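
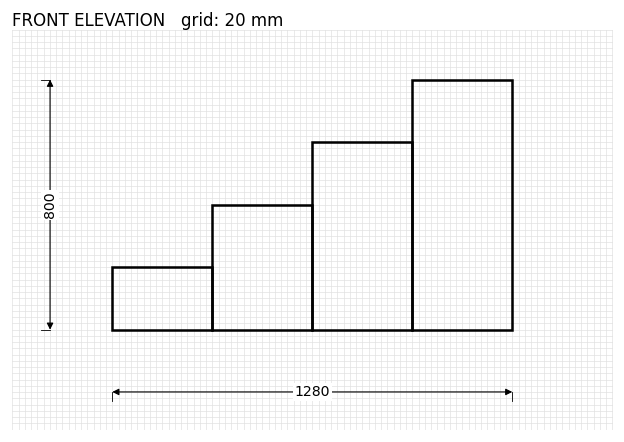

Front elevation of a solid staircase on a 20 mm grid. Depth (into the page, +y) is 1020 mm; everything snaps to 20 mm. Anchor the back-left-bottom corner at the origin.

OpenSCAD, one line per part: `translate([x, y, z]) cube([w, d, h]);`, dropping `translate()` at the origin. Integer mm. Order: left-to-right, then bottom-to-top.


cube([320, 1020, 200]);
translate([320, 0, 0]) cube([320, 1020, 400]);
translate([640, 0, 0]) cube([320, 1020, 600]);
translate([960, 0, 0]) cube([320, 1020, 800]);


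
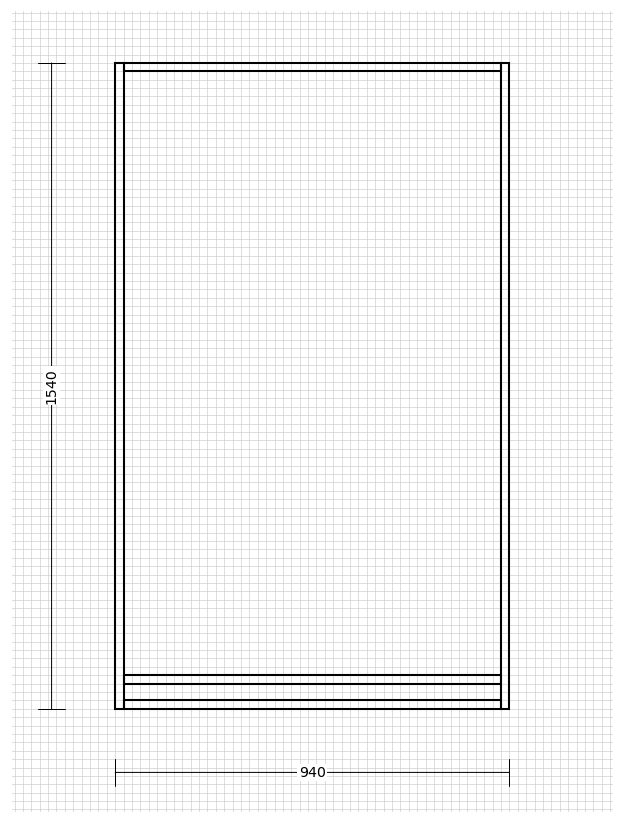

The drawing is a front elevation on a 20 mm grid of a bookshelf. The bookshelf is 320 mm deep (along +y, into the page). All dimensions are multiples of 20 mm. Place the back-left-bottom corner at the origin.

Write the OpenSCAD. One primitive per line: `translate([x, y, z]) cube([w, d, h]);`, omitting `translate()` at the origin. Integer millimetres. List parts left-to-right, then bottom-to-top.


cube([20, 320, 1540]);
translate([20, 0, 0]) cube([900, 320, 20]);
translate([20, 0, 60]) cube([900, 320, 20]);
translate([20, 0, 1520]) cube([900, 320, 20]);
translate([920, 0, 0]) cube([20, 320, 1540]);


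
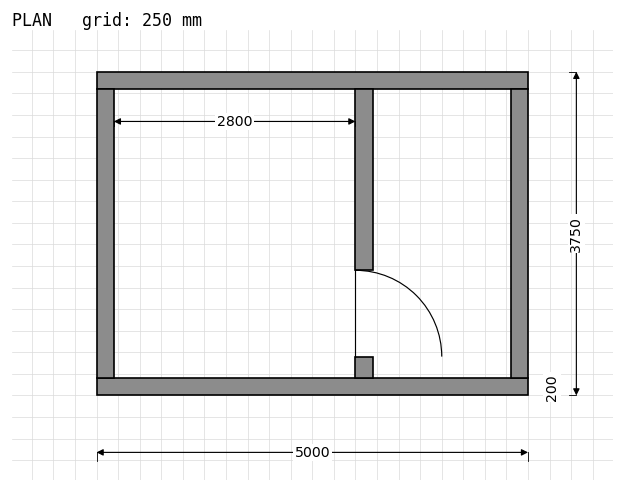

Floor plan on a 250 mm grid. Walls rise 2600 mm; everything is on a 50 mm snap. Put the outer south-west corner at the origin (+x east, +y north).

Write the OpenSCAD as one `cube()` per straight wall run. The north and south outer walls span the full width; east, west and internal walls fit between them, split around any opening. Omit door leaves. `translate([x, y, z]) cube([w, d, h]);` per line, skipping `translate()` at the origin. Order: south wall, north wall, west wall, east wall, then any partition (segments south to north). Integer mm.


cube([5000, 200, 2600]);
translate([0, 3550, 0]) cube([5000, 200, 2600]);
translate([0, 200, 0]) cube([200, 3350, 2600]);
translate([4800, 200, 0]) cube([200, 3350, 2600]);
translate([3000, 200, 0]) cube([200, 250, 2600]);
translate([3000, 1450, 0]) cube([200, 2100, 2600]);


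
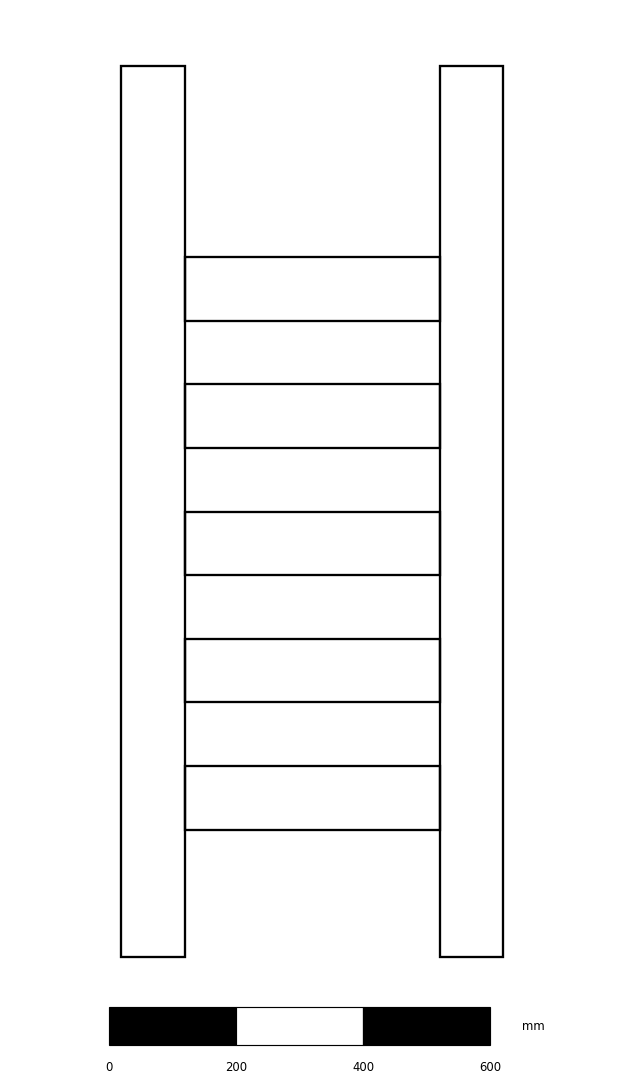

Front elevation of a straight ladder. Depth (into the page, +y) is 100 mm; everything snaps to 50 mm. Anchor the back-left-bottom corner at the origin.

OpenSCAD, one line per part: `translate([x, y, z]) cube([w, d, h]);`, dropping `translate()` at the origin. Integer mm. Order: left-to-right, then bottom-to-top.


cube([100, 100, 1400]);
translate([100, 0, 200]) cube([400, 100, 100]);
translate([100, 0, 400]) cube([400, 100, 100]);
translate([100, 0, 600]) cube([400, 100, 100]);
translate([100, 0, 800]) cube([400, 100, 100]);
translate([100, 0, 1000]) cube([400, 100, 100]);
translate([500, 0, 0]) cube([100, 100, 1400]);


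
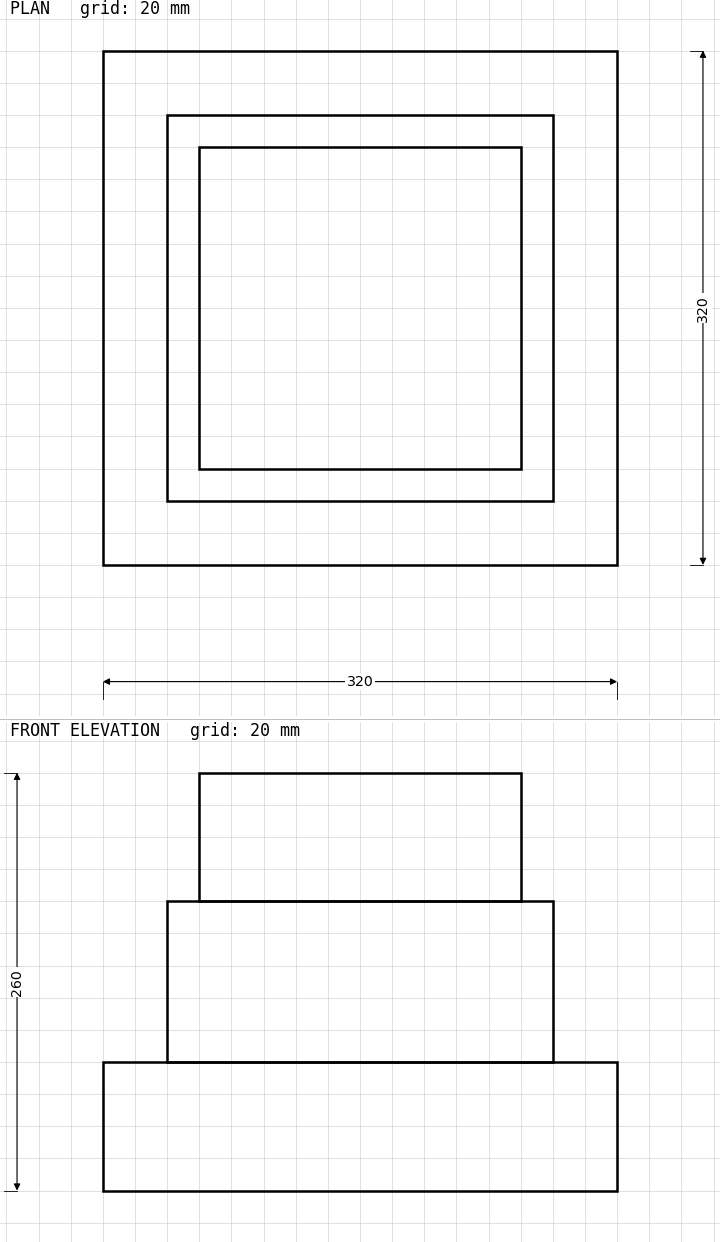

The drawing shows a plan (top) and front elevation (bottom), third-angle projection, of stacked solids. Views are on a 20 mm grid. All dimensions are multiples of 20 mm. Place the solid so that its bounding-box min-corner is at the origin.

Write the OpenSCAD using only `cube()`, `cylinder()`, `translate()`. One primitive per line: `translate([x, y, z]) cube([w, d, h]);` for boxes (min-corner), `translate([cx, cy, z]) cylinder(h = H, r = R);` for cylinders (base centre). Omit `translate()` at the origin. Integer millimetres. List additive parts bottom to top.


cube([320, 320, 80]);
translate([40, 40, 80]) cube([240, 240, 100]);
translate([60, 60, 180]) cube([200, 200, 80]);


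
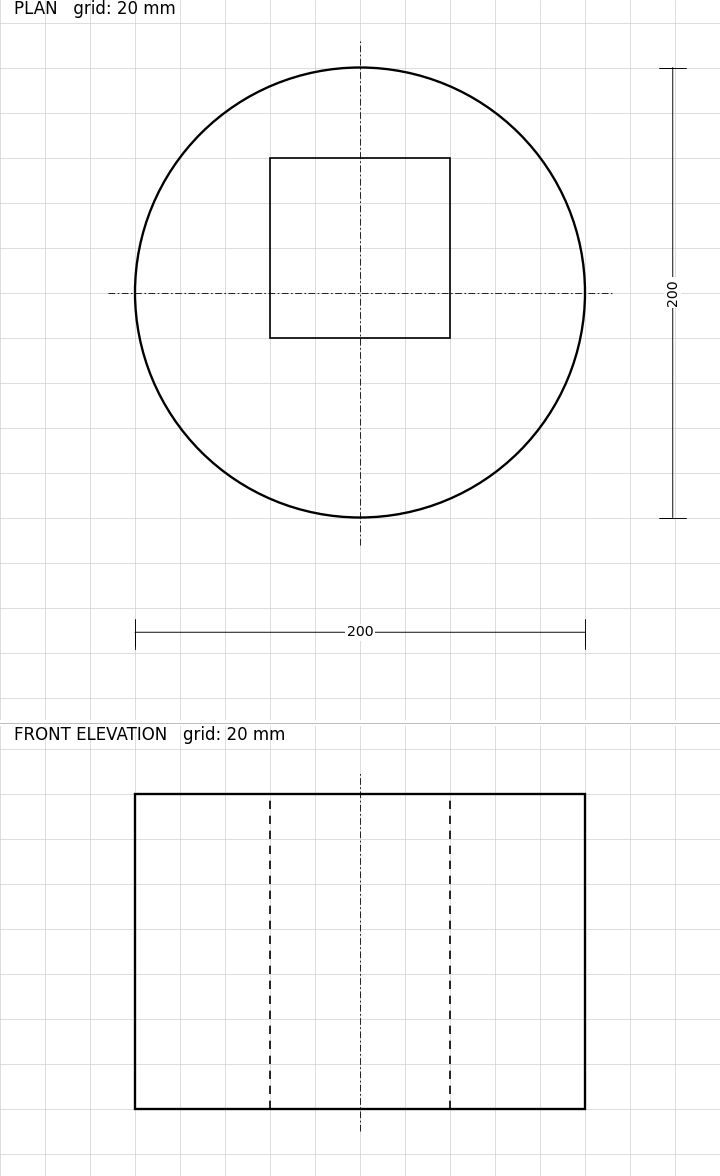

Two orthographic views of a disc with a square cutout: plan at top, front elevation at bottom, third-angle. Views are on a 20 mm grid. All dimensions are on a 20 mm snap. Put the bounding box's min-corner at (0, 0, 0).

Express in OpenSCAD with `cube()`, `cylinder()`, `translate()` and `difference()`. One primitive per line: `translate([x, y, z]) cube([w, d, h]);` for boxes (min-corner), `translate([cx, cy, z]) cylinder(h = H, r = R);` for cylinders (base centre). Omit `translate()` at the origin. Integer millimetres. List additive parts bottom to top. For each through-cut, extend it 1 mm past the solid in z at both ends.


difference() {
  translate([100, 100, 0]) cylinder(h = 140, r = 100);
  translate([60, 80, -1]) cube([80, 80, 142]);
}


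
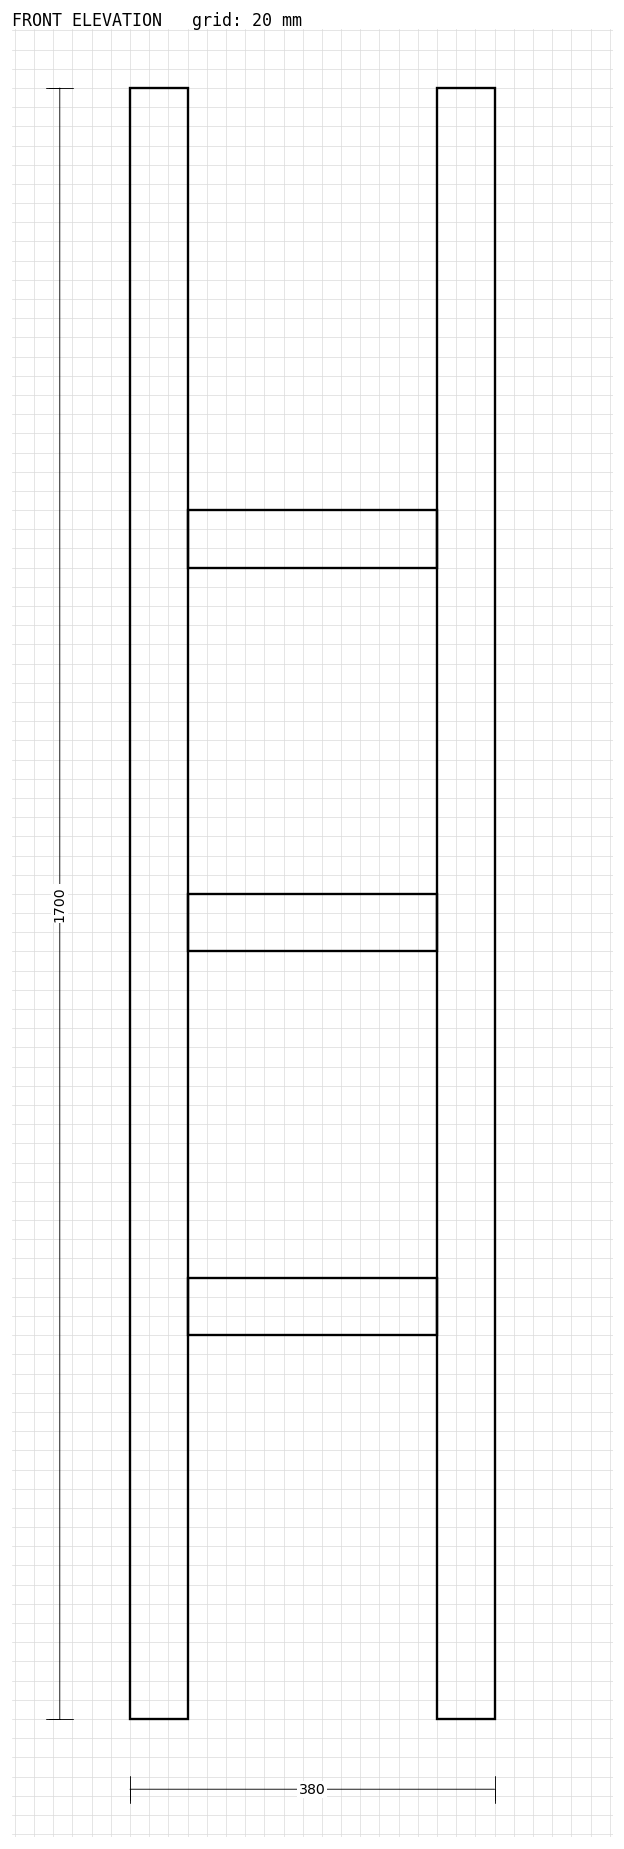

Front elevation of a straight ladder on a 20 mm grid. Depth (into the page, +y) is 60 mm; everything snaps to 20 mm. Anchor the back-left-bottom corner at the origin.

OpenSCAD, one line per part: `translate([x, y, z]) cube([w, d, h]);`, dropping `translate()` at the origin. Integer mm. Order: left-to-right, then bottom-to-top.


cube([60, 60, 1700]);
translate([60, 0, 400]) cube([260, 60, 60]);
translate([60, 0, 800]) cube([260, 60, 60]);
translate([60, 0, 1200]) cube([260, 60, 60]);
translate([320, 0, 0]) cube([60, 60, 1700]);


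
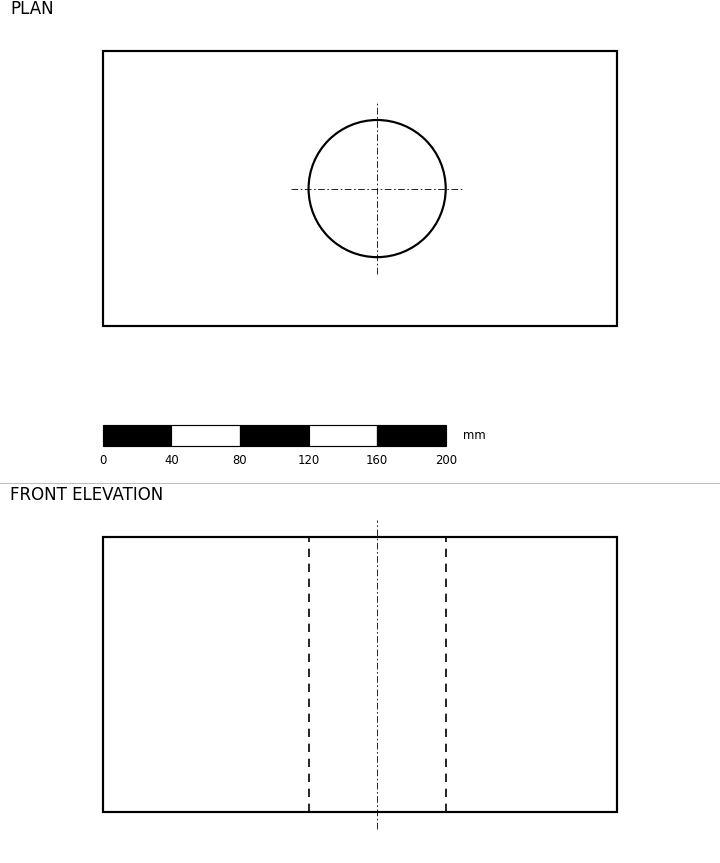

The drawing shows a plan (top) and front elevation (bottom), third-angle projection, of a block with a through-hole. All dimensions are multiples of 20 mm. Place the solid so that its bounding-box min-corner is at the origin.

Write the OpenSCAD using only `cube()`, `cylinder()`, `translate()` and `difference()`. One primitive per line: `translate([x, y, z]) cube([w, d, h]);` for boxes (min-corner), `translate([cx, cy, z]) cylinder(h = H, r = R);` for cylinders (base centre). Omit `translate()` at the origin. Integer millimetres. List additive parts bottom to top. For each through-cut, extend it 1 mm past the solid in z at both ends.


difference() {
  cube([300, 160, 160]);
  translate([160, 80, -1]) cylinder(h = 162, r = 40);
}


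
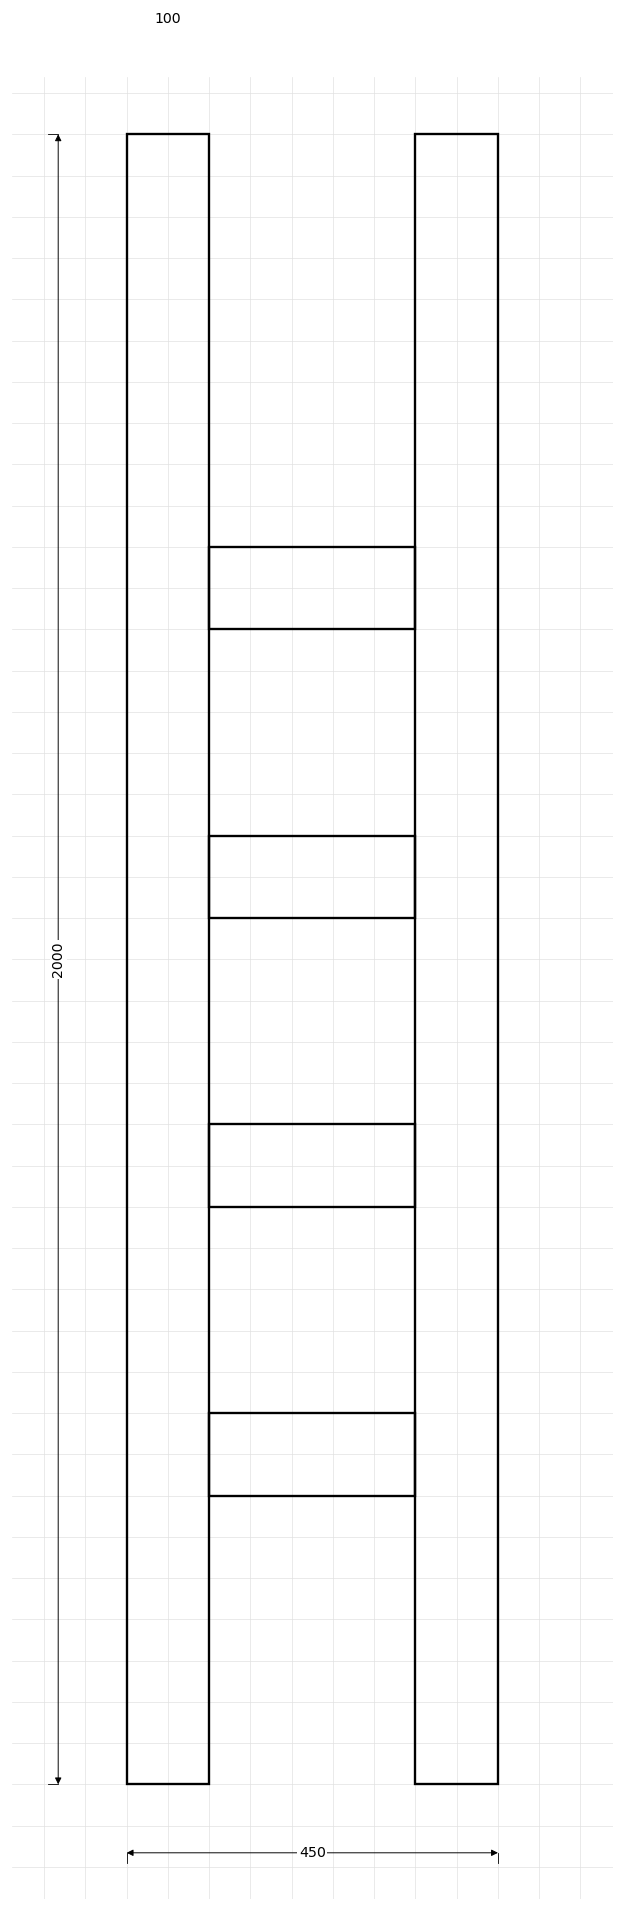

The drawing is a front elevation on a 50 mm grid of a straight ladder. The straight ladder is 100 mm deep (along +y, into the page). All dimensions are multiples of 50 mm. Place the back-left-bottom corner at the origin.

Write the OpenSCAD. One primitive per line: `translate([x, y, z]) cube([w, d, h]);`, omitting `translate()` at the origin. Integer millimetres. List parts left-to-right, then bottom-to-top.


cube([100, 100, 2000]);
translate([100, 0, 350]) cube([250, 100, 100]);
translate([100, 0, 700]) cube([250, 100, 100]);
translate([100, 0, 1050]) cube([250, 100, 100]);
translate([100, 0, 1400]) cube([250, 100, 100]);
translate([350, 0, 0]) cube([100, 100, 2000]);


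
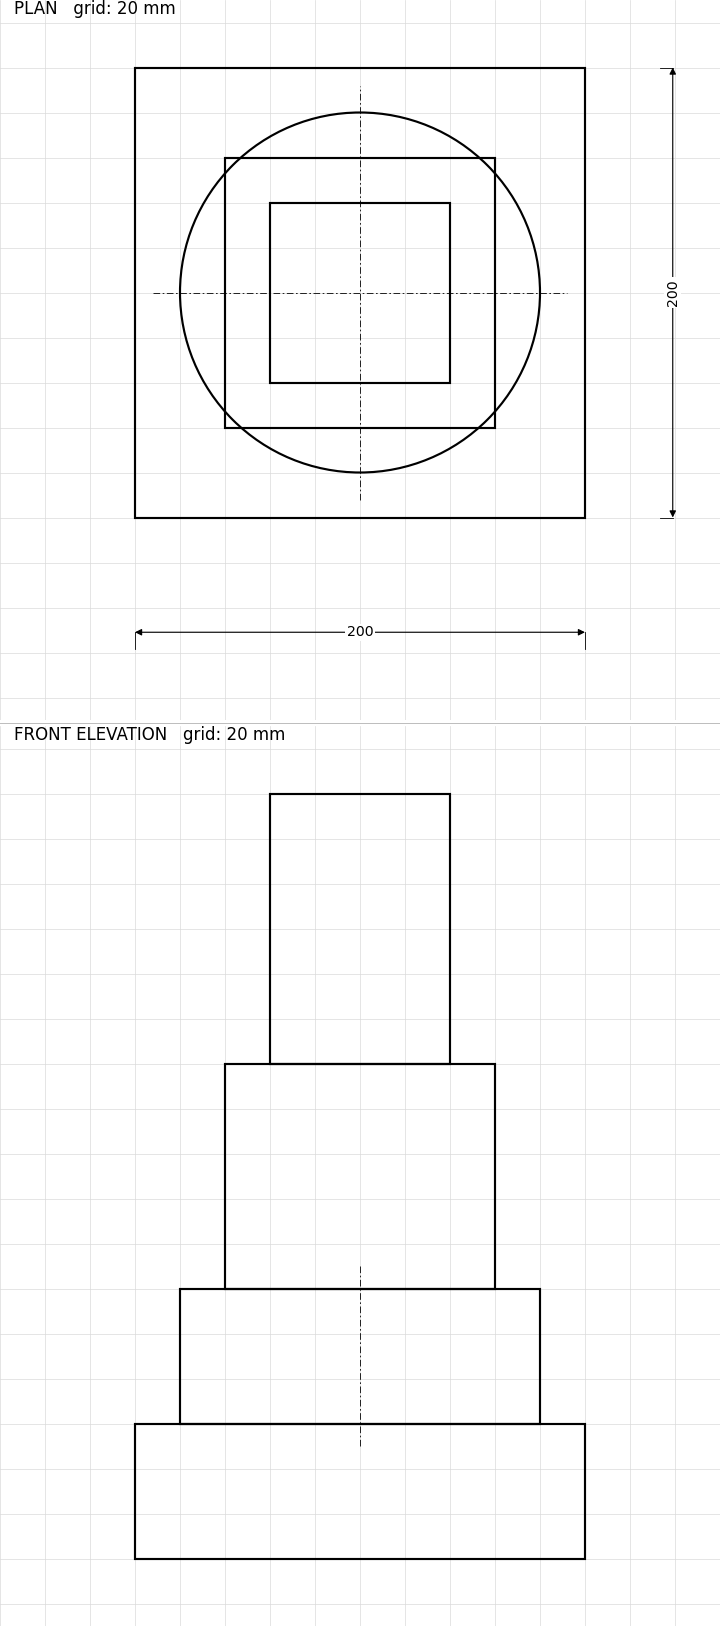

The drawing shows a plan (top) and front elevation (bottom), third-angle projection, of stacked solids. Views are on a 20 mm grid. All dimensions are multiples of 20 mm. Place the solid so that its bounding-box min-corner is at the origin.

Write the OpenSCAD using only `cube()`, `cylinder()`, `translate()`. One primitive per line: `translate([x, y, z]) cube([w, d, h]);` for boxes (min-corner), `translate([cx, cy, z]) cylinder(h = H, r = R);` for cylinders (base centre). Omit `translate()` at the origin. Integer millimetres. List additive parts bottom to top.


cube([200, 200, 60]);
translate([100, 100, 60]) cylinder(h = 60, r = 80);
translate([40, 40, 120]) cube([120, 120, 100]);
translate([60, 60, 220]) cube([80, 80, 120]);


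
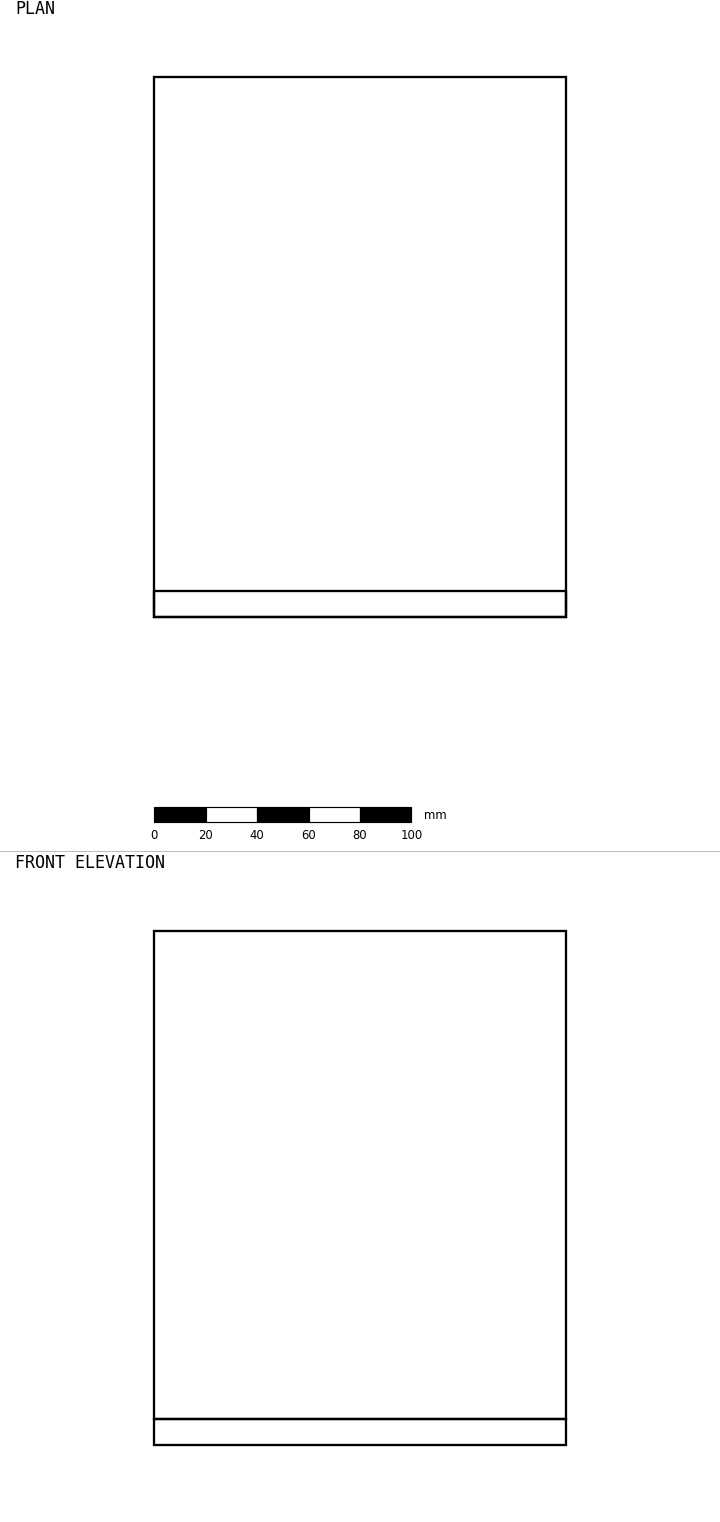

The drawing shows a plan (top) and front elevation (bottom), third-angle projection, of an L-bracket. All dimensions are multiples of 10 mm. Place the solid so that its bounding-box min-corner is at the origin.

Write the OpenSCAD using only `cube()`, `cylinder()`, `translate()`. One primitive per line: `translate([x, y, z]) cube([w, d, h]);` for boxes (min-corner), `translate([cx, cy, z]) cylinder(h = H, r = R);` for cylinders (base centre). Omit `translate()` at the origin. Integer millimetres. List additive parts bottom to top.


cube([160, 210, 10]);
translate([0, 0, 10]) cube([160, 10, 190]);


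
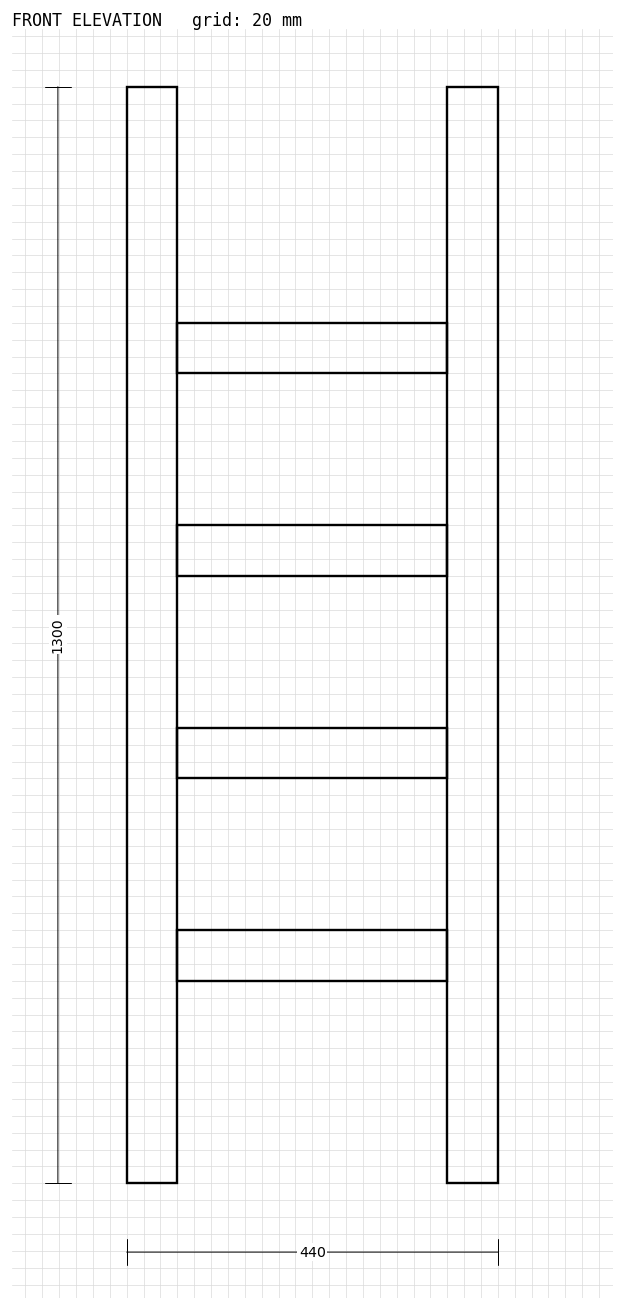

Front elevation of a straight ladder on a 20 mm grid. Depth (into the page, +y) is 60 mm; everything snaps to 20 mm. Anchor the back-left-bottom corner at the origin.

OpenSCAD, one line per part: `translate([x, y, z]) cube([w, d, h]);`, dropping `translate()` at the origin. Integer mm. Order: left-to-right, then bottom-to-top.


cube([60, 60, 1300]);
translate([60, 0, 240]) cube([320, 60, 60]);
translate([60, 0, 480]) cube([320, 60, 60]);
translate([60, 0, 720]) cube([320, 60, 60]);
translate([60, 0, 960]) cube([320, 60, 60]);
translate([380, 0, 0]) cube([60, 60, 1300]);


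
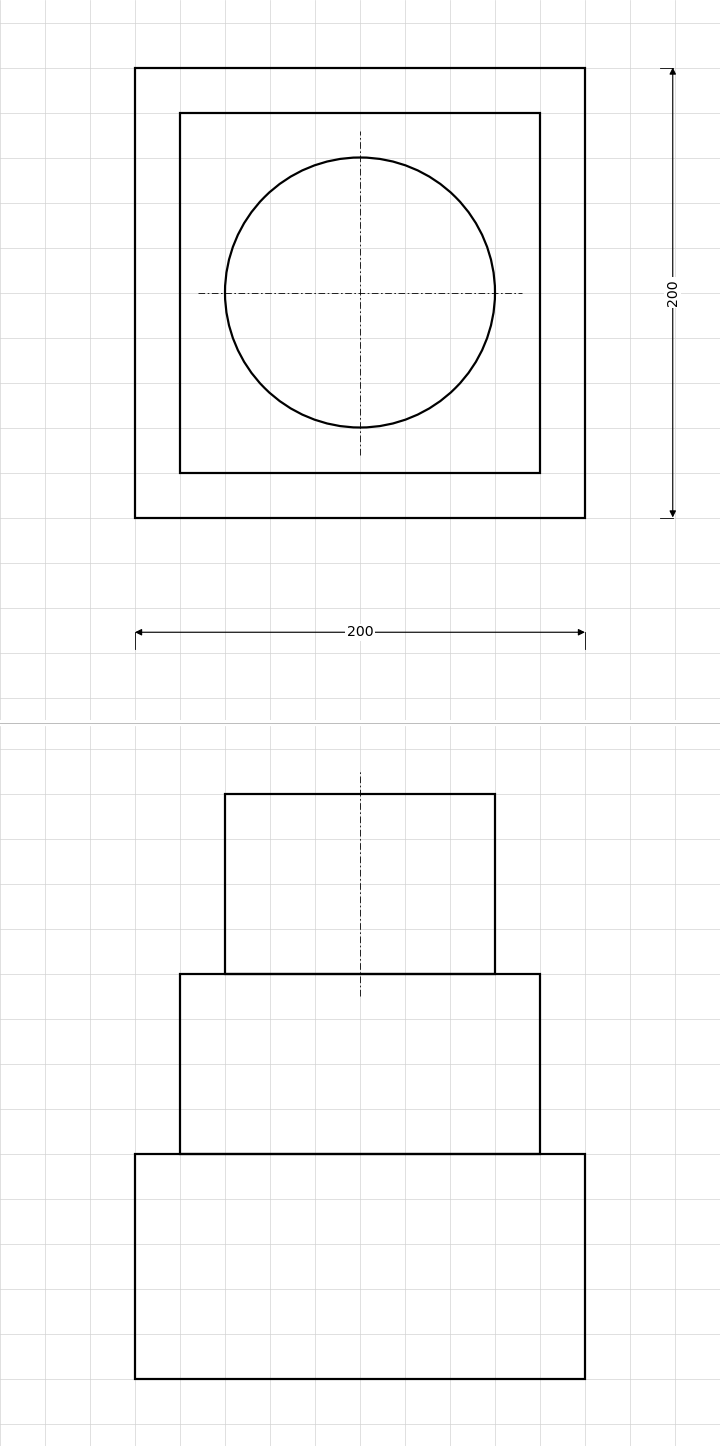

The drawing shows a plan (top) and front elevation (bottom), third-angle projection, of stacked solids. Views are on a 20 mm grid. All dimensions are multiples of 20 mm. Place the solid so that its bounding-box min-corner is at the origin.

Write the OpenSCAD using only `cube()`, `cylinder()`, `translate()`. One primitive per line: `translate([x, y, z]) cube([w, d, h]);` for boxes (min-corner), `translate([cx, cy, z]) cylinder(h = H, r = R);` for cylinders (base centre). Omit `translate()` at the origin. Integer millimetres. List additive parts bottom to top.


cube([200, 200, 100]);
translate([20, 20, 100]) cube([160, 160, 80]);
translate([100, 100, 180]) cylinder(h = 80, r = 60);


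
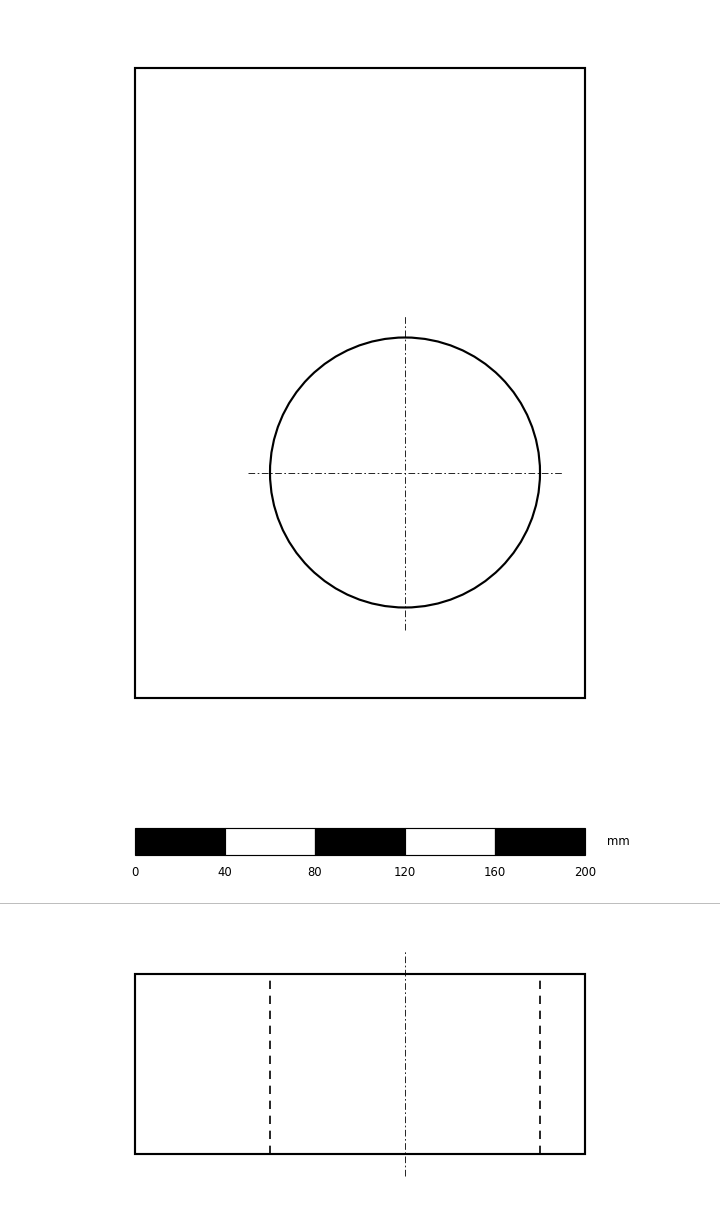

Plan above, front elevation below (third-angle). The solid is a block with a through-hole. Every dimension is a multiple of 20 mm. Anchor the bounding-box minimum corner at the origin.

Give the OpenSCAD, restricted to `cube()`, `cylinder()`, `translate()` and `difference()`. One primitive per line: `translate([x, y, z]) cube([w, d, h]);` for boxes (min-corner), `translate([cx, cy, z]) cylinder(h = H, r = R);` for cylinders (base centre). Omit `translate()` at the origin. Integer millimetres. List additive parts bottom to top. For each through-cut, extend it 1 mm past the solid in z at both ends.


difference() {
  cube([200, 280, 80]);
  translate([120, 100, -1]) cylinder(h = 82, r = 60);
}


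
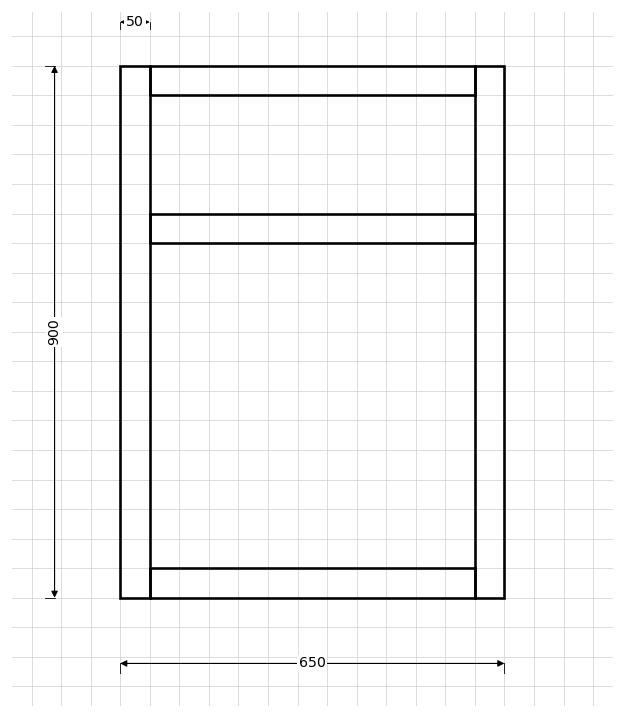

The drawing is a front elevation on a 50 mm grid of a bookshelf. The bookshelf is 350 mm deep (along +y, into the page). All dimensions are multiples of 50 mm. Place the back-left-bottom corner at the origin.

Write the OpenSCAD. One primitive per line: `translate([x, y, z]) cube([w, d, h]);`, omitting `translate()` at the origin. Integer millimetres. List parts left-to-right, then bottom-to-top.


cube([50, 350, 900]);
translate([50, 0, 0]) cube([550, 350, 50]);
translate([50, 0, 600]) cube([550, 350, 50]);
translate([50, 0, 850]) cube([550, 350, 50]);
translate([600, 0, 0]) cube([50, 350, 900]);


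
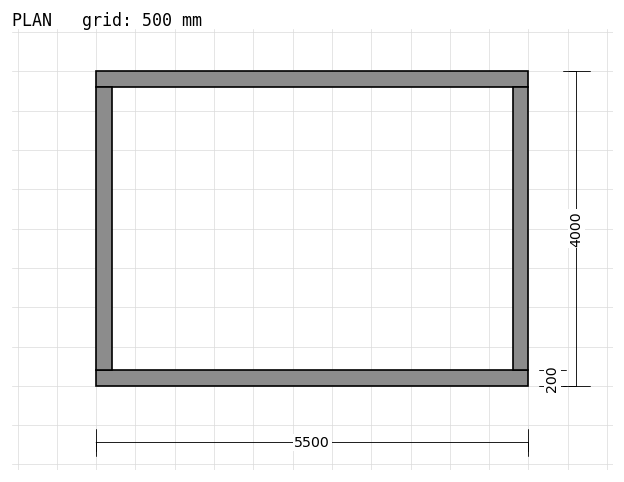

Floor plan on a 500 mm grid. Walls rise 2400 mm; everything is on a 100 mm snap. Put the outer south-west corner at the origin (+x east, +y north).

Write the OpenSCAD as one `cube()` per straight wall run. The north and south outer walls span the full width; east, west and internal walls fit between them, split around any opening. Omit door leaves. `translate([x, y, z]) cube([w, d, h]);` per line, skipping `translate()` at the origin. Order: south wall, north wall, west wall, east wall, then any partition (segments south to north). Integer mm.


cube([5500, 200, 2400]);
translate([0, 3800, 0]) cube([5500, 200, 2400]);
translate([0, 200, 0]) cube([200, 3600, 2400]);
translate([5300, 200, 0]) cube([200, 3600, 2400]);


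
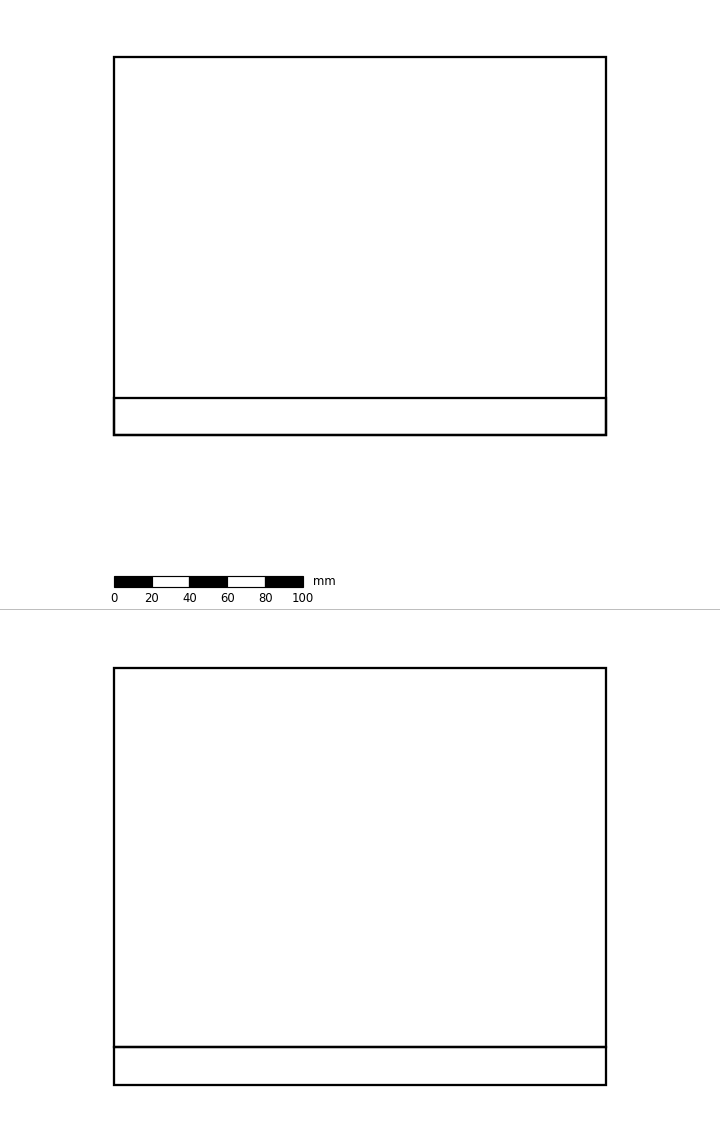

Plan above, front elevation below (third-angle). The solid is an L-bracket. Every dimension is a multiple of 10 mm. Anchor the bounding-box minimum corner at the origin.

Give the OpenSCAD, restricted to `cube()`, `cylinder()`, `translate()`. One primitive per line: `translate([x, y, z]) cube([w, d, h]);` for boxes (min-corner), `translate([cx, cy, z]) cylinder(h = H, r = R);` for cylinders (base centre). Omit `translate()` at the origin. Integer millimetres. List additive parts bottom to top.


cube([260, 200, 20]);
translate([0, 0, 20]) cube([260, 20, 200]);


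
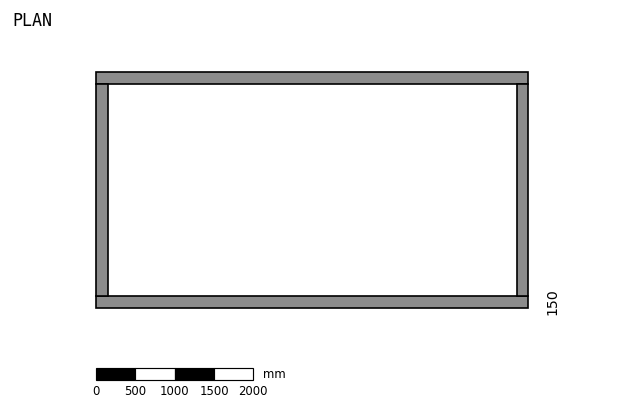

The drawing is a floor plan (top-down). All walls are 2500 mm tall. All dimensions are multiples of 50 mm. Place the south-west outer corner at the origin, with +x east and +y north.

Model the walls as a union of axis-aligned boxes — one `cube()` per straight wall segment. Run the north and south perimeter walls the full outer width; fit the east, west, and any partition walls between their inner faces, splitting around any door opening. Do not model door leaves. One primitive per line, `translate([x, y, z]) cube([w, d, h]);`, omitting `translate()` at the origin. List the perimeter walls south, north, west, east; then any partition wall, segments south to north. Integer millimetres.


cube([5500, 150, 2500]);
translate([0, 2850, 0]) cube([5500, 150, 2500]);
translate([0, 150, 0]) cube([150, 2700, 2500]);
translate([5350, 150, 0]) cube([150, 2700, 2500]);


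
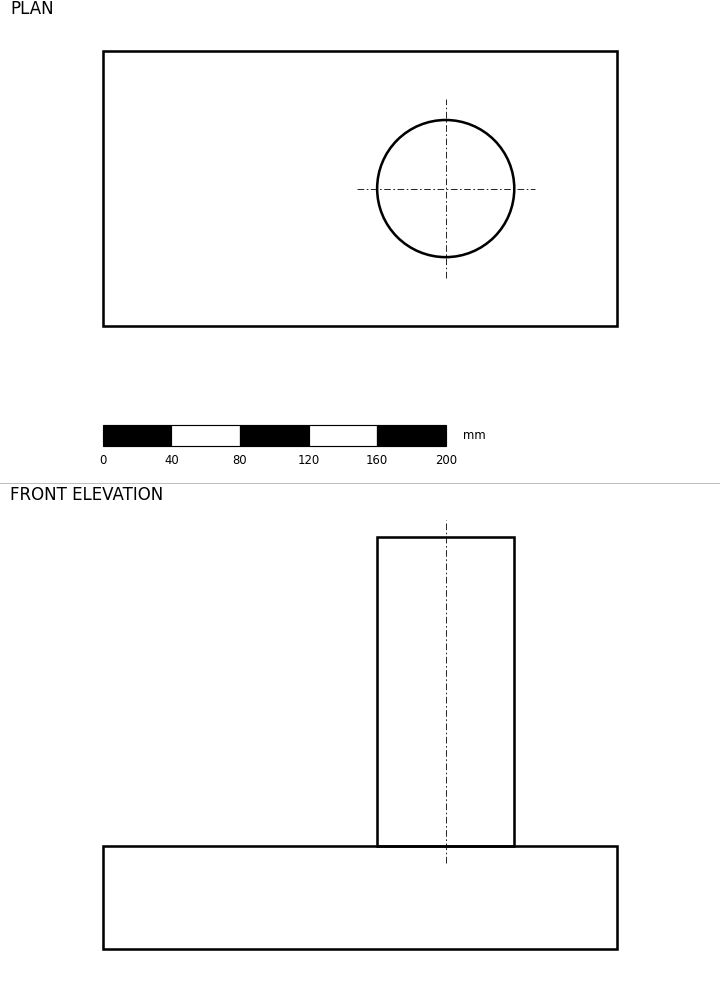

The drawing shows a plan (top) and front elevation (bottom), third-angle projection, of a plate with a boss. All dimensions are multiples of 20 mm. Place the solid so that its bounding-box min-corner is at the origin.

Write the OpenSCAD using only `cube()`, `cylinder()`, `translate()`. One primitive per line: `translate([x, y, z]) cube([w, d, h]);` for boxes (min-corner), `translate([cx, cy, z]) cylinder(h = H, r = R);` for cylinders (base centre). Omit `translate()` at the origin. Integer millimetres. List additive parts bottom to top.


cube([300, 160, 60]);
translate([200, 80, 60]) cylinder(h = 180, r = 40);


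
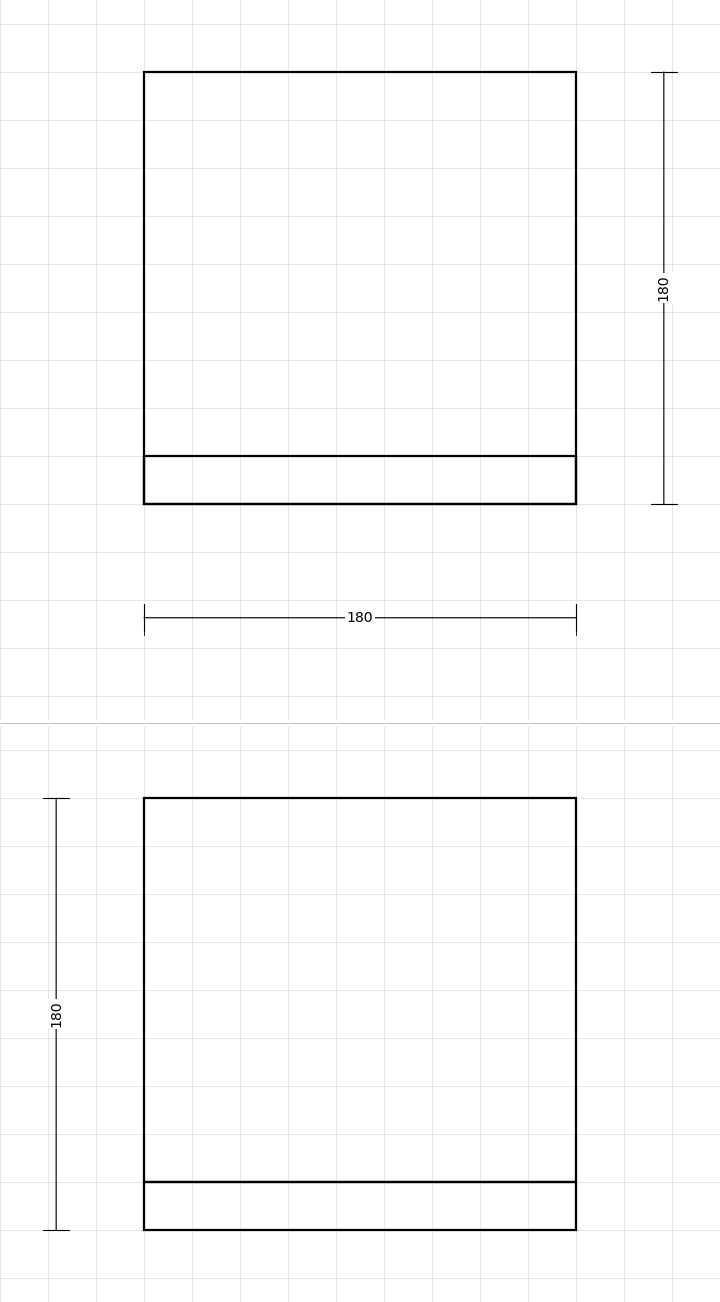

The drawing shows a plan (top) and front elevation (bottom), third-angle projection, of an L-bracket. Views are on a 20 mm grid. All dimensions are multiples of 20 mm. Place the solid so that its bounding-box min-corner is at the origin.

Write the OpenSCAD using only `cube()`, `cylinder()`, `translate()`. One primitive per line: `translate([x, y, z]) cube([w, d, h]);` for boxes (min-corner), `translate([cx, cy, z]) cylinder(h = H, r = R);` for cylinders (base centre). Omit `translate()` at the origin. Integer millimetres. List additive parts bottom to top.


cube([180, 180, 20]);
translate([0, 0, 20]) cube([180, 20, 160]);


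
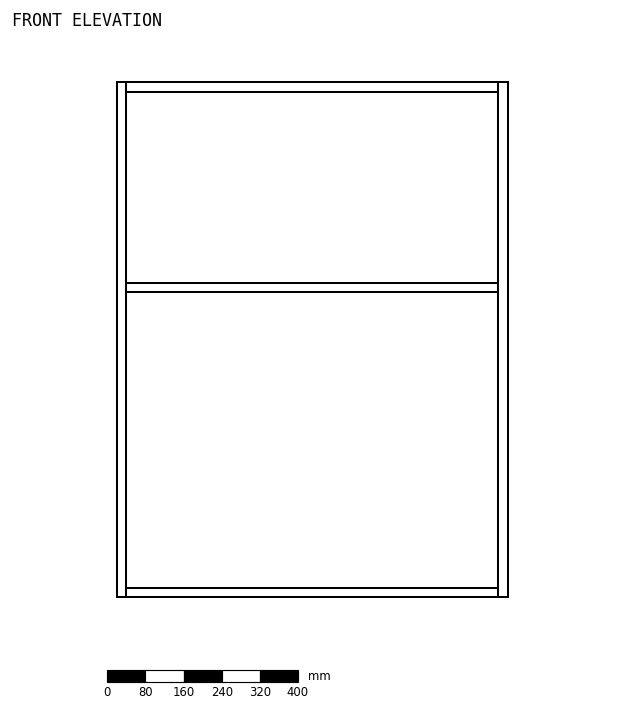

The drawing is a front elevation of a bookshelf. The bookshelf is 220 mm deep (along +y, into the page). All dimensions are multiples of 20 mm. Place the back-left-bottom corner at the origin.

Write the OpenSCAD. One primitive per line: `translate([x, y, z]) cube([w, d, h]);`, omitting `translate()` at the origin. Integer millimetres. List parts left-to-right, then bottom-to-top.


cube([20, 220, 1080]);
translate([20, 0, 0]) cube([780, 220, 20]);
translate([20, 0, 640]) cube([780, 220, 20]);
translate([20, 0, 1060]) cube([780, 220, 20]);
translate([800, 0, 0]) cube([20, 220, 1080]);


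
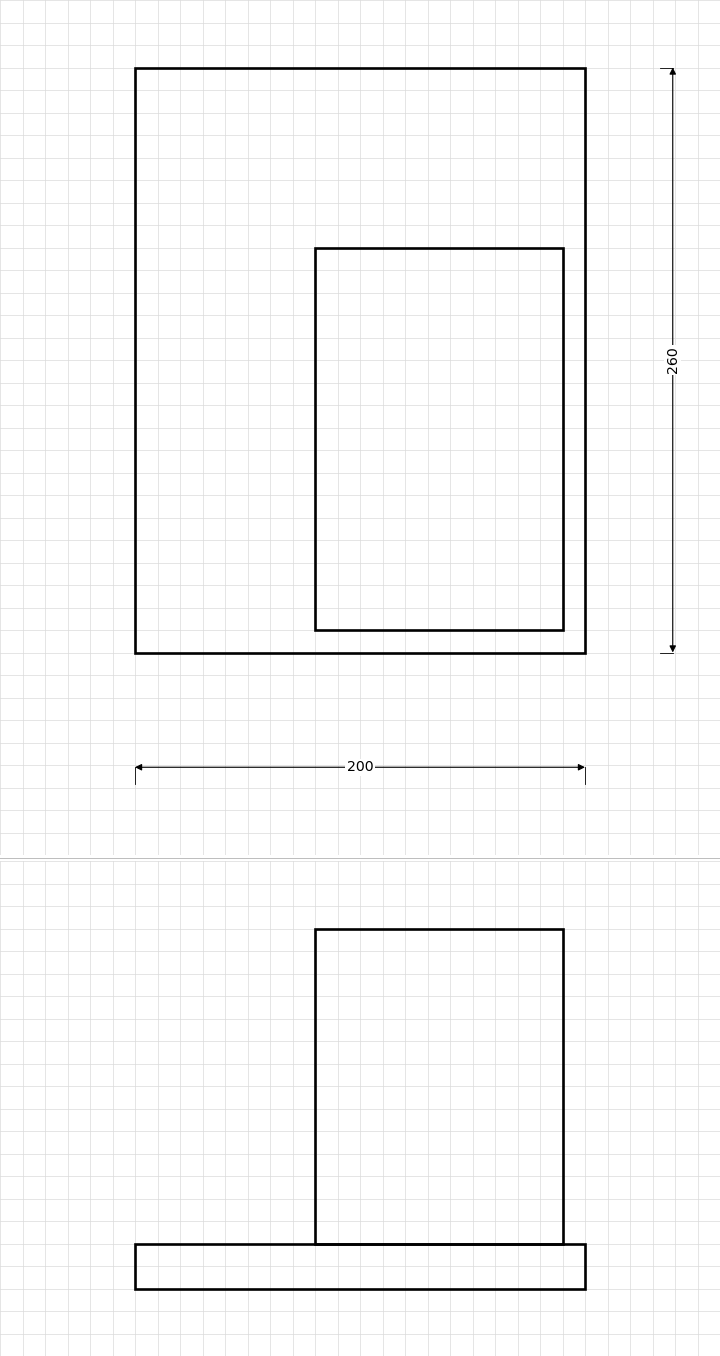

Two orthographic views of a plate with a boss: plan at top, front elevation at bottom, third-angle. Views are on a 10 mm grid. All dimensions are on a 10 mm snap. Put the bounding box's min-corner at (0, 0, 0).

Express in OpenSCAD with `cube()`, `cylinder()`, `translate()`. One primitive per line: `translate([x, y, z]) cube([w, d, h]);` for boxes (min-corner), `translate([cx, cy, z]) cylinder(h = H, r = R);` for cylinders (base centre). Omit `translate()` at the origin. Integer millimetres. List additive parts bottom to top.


cube([200, 260, 20]);
translate([80, 10, 20]) cube([110, 170, 140]);


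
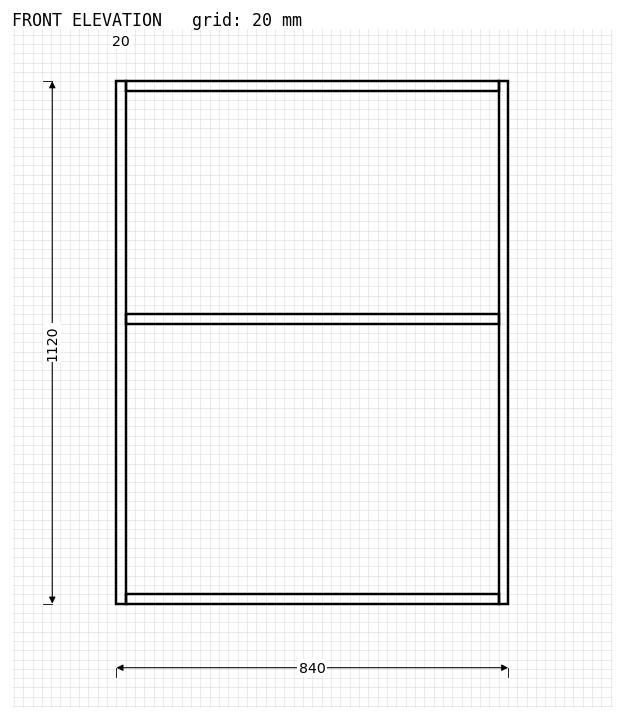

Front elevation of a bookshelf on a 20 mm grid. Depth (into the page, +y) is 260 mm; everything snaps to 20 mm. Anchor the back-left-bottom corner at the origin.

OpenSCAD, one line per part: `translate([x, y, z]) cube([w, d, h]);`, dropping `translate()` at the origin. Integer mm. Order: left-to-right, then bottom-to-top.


cube([20, 260, 1120]);
translate([20, 0, 0]) cube([800, 260, 20]);
translate([20, 0, 600]) cube([800, 260, 20]);
translate([20, 0, 1100]) cube([800, 260, 20]);
translate([820, 0, 0]) cube([20, 260, 1120]);


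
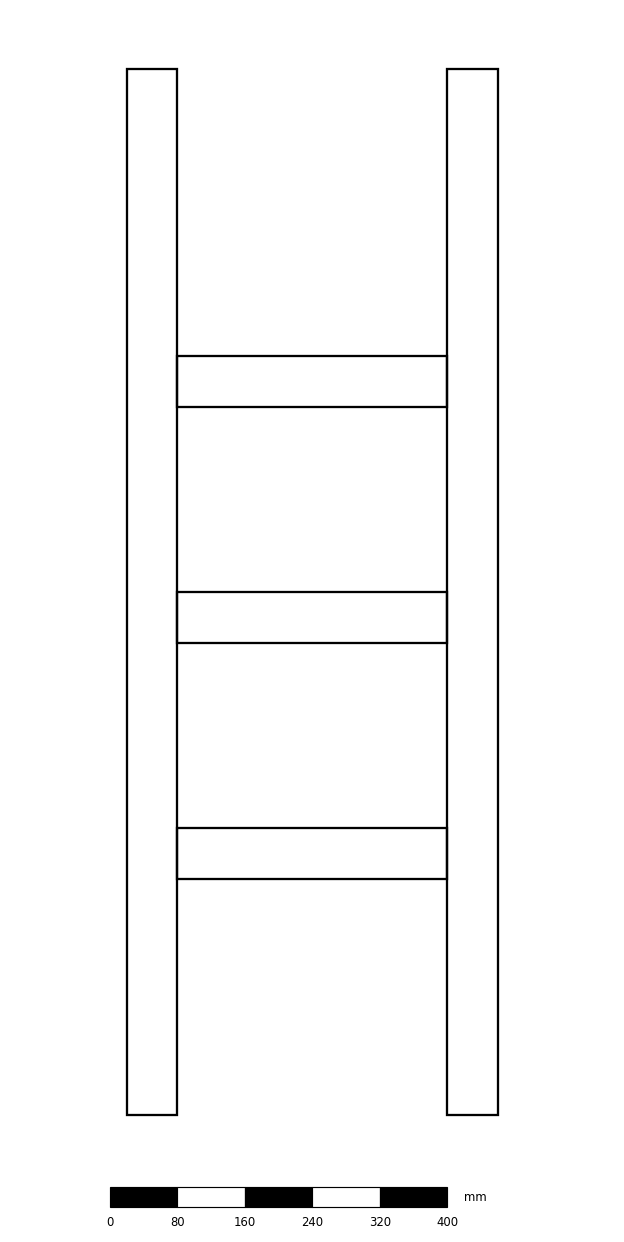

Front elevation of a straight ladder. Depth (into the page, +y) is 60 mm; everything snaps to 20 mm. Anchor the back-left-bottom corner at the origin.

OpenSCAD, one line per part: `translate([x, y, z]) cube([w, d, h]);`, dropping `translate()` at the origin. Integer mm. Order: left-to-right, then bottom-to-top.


cube([60, 60, 1240]);
translate([60, 0, 280]) cube([320, 60, 60]);
translate([60, 0, 560]) cube([320, 60, 60]);
translate([60, 0, 840]) cube([320, 60, 60]);
translate([380, 0, 0]) cube([60, 60, 1240]);


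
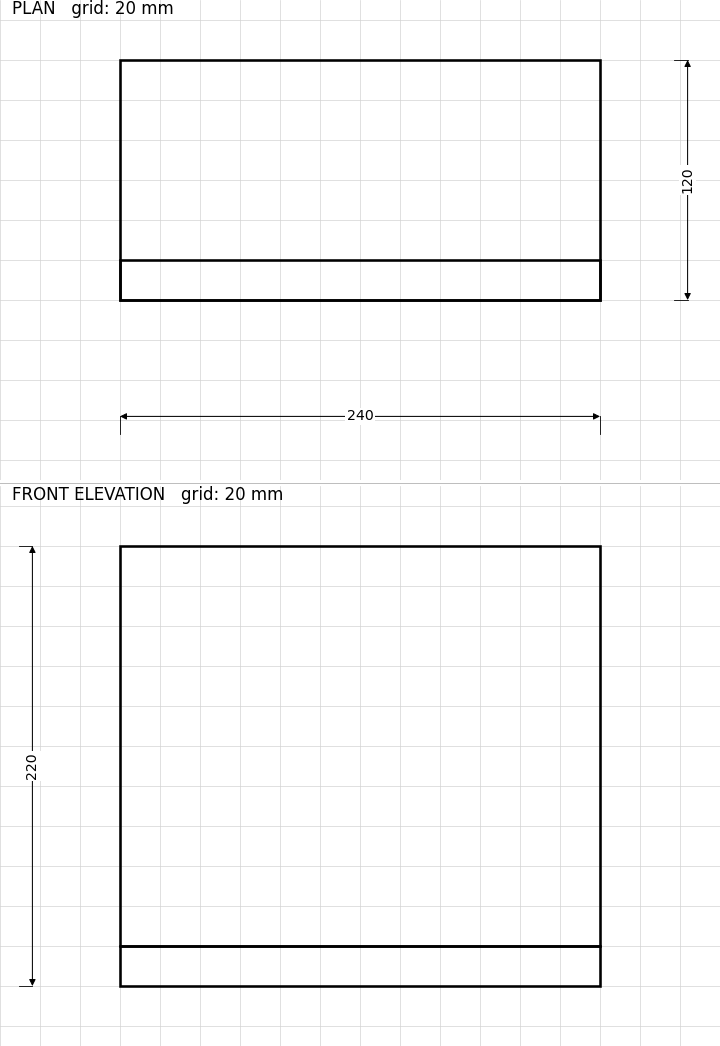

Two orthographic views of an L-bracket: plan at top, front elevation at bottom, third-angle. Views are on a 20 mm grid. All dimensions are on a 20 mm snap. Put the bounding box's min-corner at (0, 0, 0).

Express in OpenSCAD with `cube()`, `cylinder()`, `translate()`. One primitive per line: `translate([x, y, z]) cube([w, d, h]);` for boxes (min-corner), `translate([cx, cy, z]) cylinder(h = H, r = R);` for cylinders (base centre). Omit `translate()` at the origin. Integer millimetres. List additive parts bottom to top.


cube([240, 120, 20]);
translate([0, 0, 20]) cube([240, 20, 200]);


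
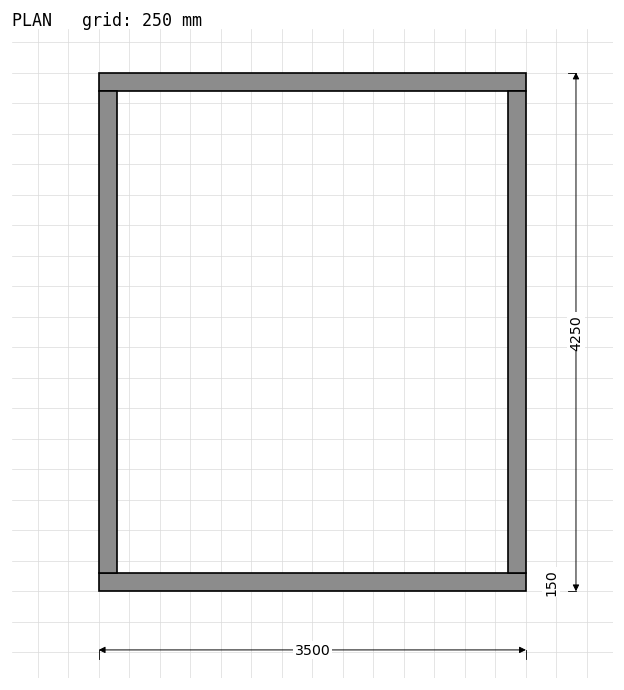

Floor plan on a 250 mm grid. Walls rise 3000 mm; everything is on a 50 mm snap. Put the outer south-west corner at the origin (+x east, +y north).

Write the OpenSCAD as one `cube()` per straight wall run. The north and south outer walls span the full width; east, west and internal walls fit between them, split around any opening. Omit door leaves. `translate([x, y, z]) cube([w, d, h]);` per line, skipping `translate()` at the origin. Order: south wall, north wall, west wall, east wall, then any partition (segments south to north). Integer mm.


cube([3500, 150, 3000]);
translate([0, 4100, 0]) cube([3500, 150, 3000]);
translate([0, 150, 0]) cube([150, 3950, 3000]);
translate([3350, 150, 0]) cube([150, 3950, 3000]);


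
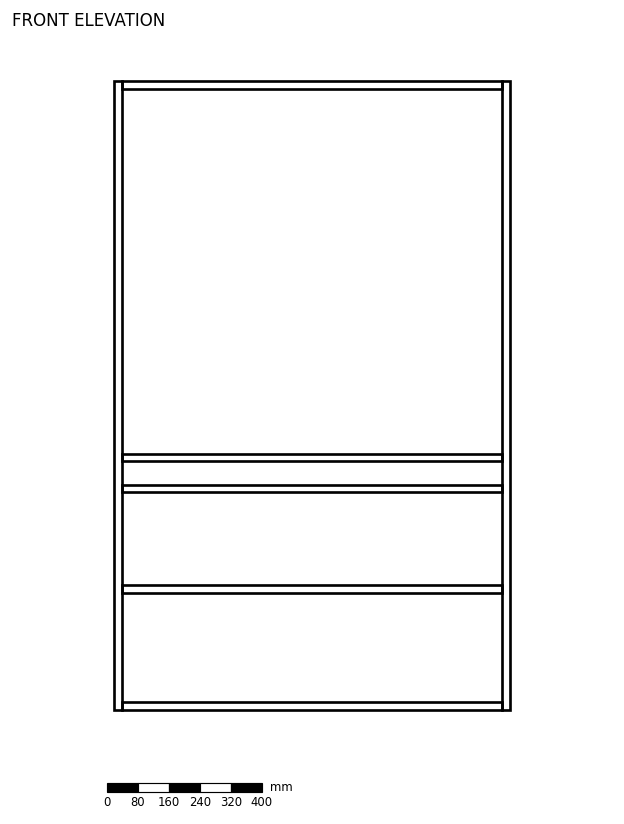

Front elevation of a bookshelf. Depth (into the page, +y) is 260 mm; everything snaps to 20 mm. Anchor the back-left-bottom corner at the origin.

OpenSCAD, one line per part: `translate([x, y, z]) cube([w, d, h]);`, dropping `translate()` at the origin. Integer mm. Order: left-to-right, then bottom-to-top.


cube([20, 260, 1620]);
translate([20, 0, 0]) cube([980, 260, 20]);
translate([20, 0, 300]) cube([980, 260, 20]);
translate([20, 0, 560]) cube([980, 260, 20]);
translate([20, 0, 640]) cube([980, 260, 20]);
translate([20, 0, 1600]) cube([980, 260, 20]);
translate([1000, 0, 0]) cube([20, 260, 1620]);


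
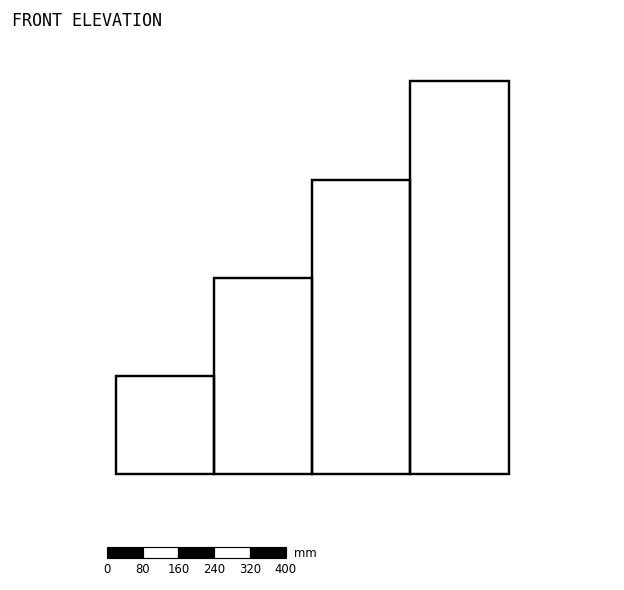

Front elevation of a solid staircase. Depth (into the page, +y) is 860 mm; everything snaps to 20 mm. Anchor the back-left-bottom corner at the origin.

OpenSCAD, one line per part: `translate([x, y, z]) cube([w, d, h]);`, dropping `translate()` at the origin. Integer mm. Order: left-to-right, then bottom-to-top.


cube([220, 860, 220]);
translate([220, 0, 0]) cube([220, 860, 440]);
translate([440, 0, 0]) cube([220, 860, 660]);
translate([660, 0, 0]) cube([220, 860, 880]);


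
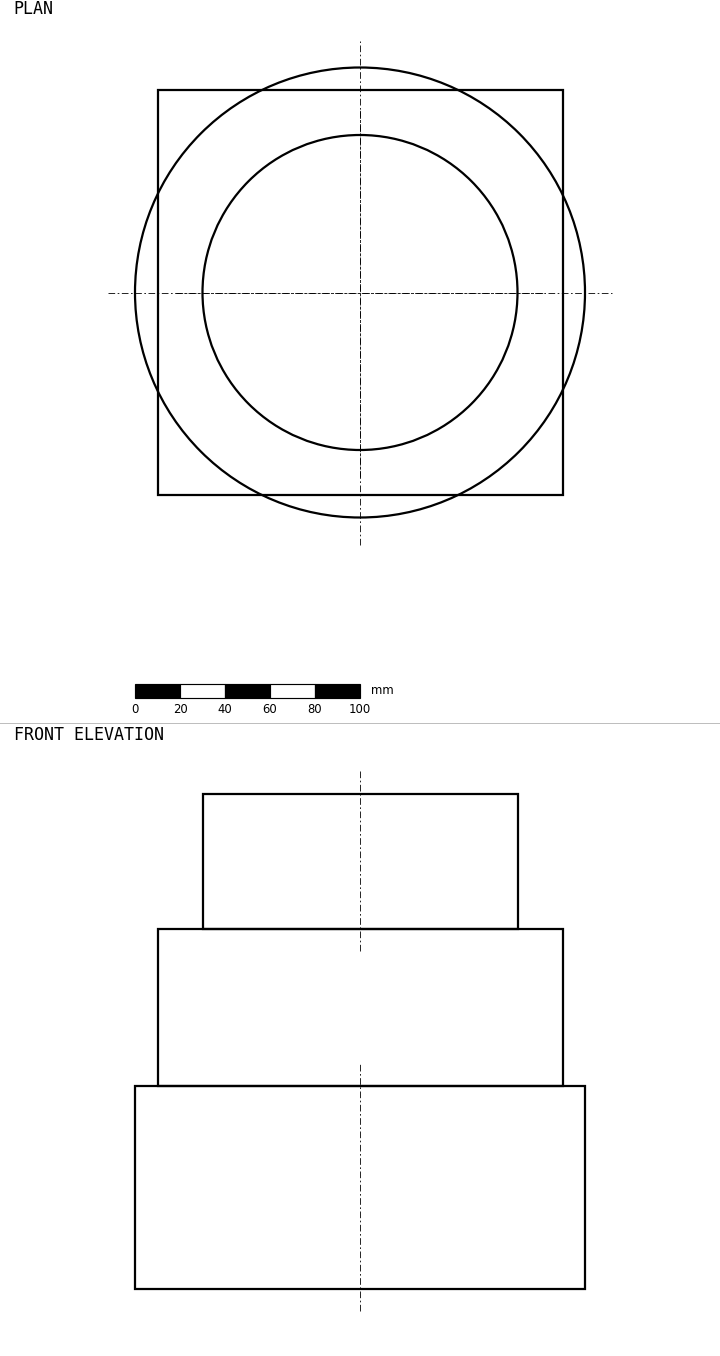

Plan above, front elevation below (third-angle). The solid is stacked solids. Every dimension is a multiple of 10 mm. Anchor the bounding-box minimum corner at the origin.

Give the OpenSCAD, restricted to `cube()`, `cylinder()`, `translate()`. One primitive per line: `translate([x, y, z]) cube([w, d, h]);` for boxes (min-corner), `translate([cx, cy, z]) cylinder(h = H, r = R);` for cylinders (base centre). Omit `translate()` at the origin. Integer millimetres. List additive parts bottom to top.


translate([100, 100, 0]) cylinder(h = 90, r = 100);
translate([10, 10, 90]) cube([180, 180, 70]);
translate([100, 100, 160]) cylinder(h = 60, r = 70);


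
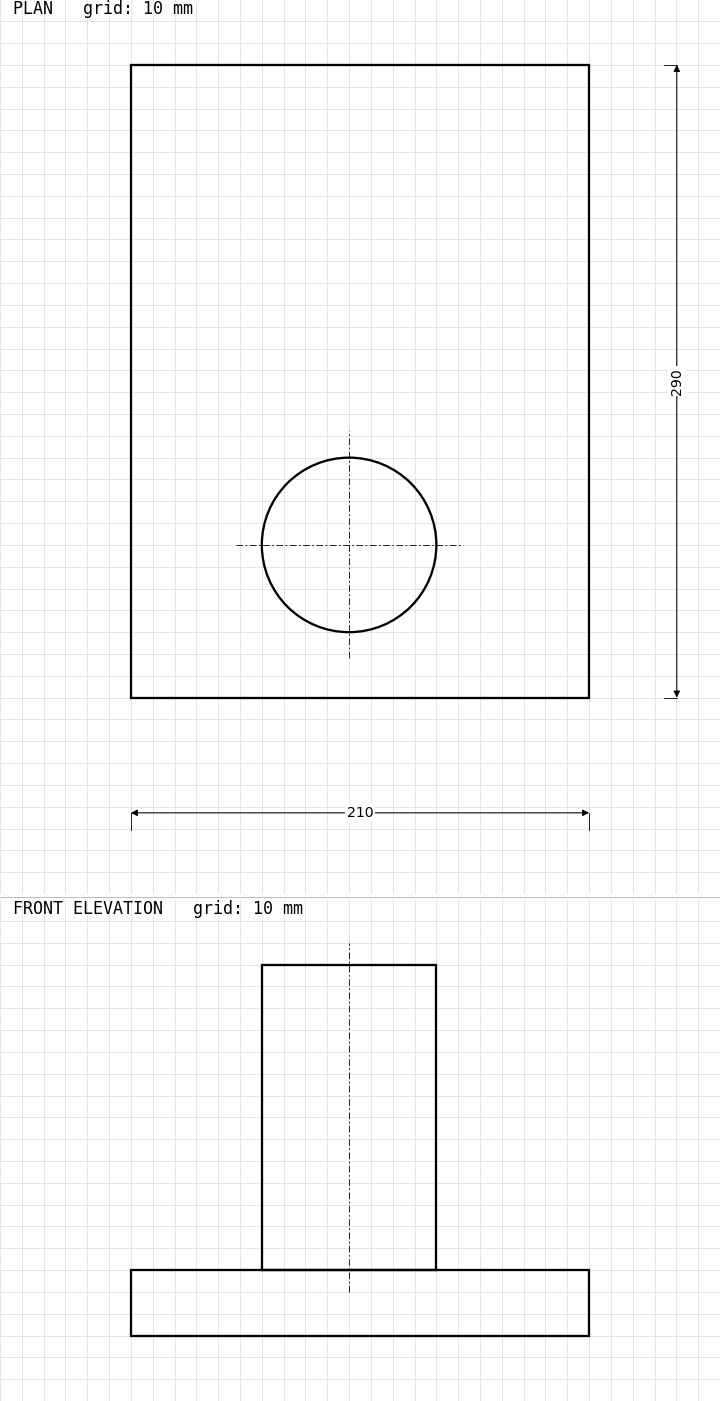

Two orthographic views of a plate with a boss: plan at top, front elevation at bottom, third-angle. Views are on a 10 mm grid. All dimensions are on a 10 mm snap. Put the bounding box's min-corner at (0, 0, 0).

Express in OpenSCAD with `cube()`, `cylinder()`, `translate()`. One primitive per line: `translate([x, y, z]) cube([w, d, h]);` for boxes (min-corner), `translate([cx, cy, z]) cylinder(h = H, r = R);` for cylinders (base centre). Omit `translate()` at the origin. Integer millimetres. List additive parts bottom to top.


cube([210, 290, 30]);
translate([100, 70, 30]) cylinder(h = 140, r = 40);


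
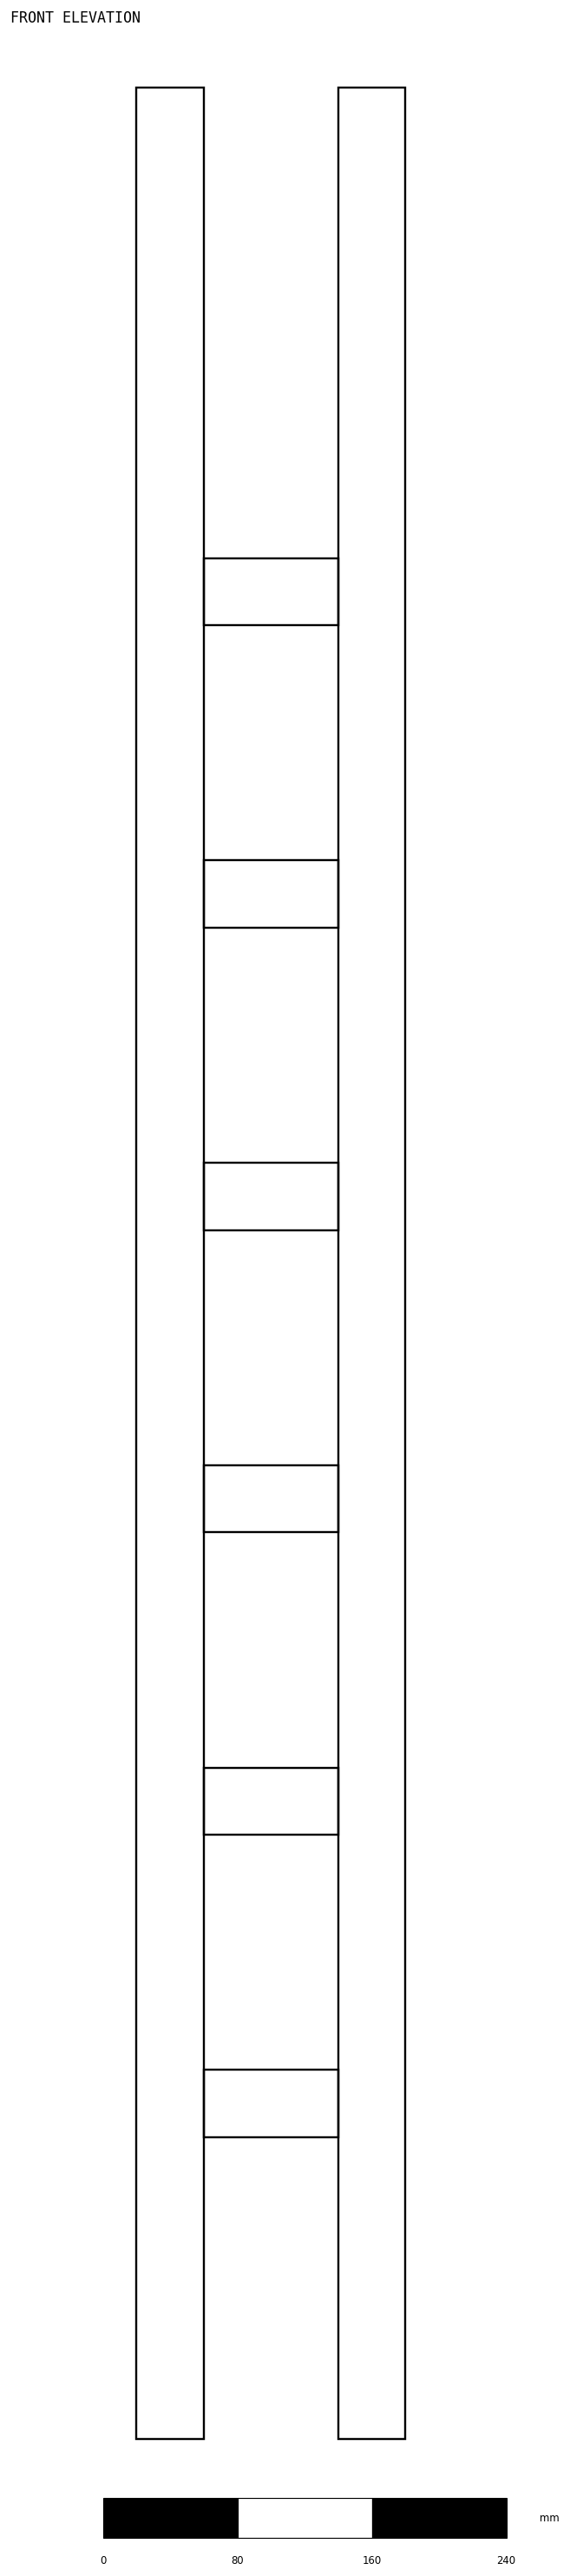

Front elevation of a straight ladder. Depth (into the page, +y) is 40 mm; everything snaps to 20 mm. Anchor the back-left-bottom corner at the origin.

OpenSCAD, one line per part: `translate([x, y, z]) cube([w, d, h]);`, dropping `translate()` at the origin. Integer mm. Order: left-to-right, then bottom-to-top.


cube([40, 40, 1400]);
translate([40, 0, 180]) cube([80, 40, 40]);
translate([40, 0, 360]) cube([80, 40, 40]);
translate([40, 0, 540]) cube([80, 40, 40]);
translate([40, 0, 720]) cube([80, 40, 40]);
translate([40, 0, 900]) cube([80, 40, 40]);
translate([40, 0, 1080]) cube([80, 40, 40]);
translate([120, 0, 0]) cube([40, 40, 1400]);


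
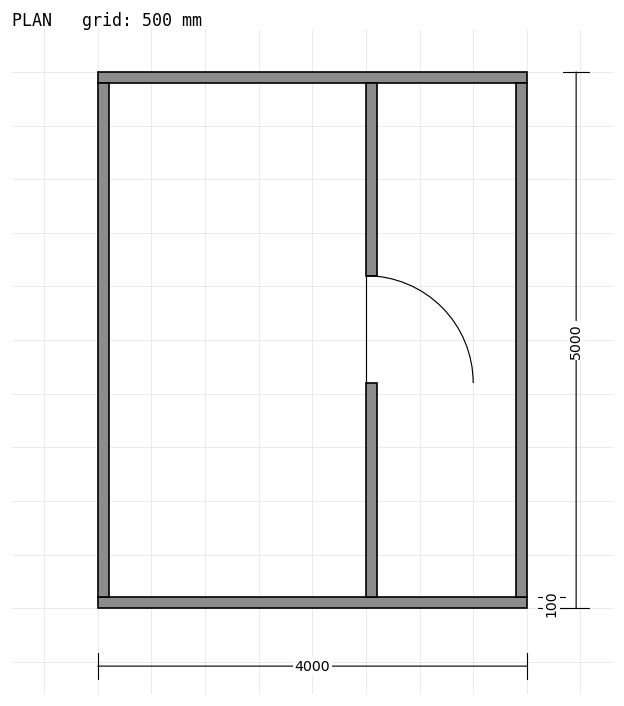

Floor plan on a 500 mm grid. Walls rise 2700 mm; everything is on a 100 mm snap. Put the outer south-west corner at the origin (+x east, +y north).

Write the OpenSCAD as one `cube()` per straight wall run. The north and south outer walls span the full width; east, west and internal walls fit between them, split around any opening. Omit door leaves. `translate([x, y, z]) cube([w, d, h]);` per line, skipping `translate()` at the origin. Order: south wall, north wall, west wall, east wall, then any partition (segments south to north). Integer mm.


cube([4000, 100, 2700]);
translate([0, 4900, 0]) cube([4000, 100, 2700]);
translate([0, 100, 0]) cube([100, 4800, 2700]);
translate([3900, 100, 0]) cube([100, 4800, 2700]);
translate([2500, 100, 0]) cube([100, 2000, 2700]);
translate([2500, 3100, 0]) cube([100, 1800, 2700]);
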